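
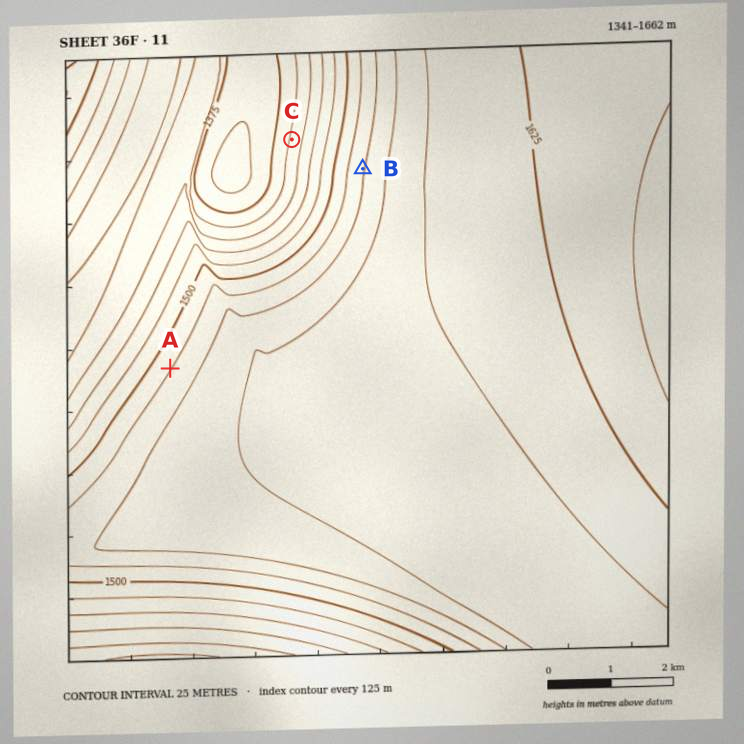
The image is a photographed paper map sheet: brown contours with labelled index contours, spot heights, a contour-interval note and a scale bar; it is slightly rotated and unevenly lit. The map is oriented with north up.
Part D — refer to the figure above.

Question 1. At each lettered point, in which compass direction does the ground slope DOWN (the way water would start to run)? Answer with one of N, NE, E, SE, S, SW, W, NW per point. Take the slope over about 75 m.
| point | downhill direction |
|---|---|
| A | NW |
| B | W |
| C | W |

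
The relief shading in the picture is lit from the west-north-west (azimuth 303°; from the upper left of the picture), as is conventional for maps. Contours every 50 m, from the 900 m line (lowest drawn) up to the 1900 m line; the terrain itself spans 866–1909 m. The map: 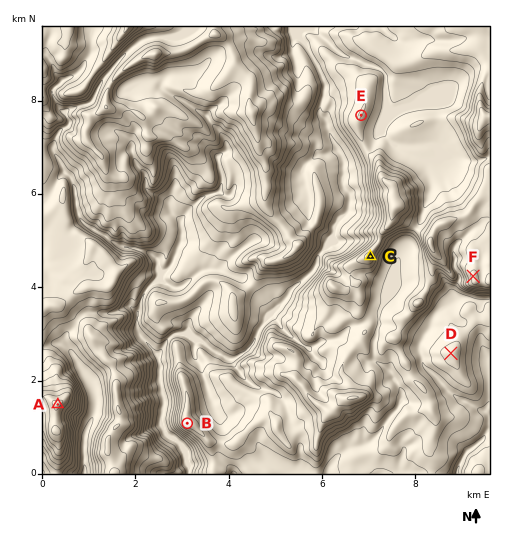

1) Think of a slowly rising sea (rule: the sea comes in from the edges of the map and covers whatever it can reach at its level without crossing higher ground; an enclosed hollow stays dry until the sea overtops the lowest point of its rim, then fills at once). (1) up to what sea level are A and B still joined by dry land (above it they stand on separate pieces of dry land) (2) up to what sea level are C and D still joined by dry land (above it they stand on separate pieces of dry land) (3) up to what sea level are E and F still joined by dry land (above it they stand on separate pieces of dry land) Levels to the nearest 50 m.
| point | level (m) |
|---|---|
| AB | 1200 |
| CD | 1250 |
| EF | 1400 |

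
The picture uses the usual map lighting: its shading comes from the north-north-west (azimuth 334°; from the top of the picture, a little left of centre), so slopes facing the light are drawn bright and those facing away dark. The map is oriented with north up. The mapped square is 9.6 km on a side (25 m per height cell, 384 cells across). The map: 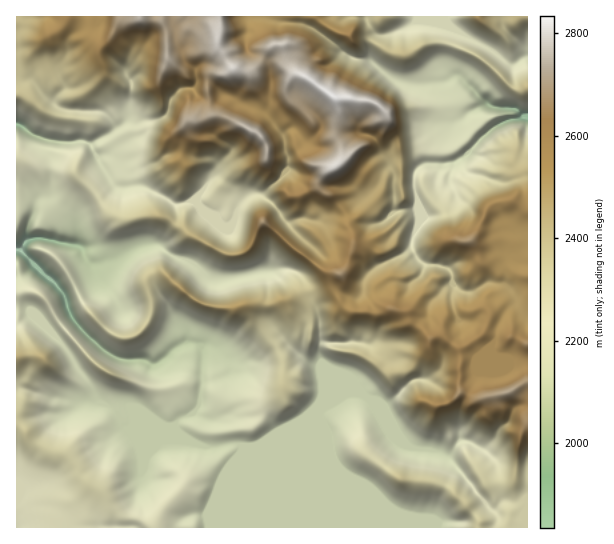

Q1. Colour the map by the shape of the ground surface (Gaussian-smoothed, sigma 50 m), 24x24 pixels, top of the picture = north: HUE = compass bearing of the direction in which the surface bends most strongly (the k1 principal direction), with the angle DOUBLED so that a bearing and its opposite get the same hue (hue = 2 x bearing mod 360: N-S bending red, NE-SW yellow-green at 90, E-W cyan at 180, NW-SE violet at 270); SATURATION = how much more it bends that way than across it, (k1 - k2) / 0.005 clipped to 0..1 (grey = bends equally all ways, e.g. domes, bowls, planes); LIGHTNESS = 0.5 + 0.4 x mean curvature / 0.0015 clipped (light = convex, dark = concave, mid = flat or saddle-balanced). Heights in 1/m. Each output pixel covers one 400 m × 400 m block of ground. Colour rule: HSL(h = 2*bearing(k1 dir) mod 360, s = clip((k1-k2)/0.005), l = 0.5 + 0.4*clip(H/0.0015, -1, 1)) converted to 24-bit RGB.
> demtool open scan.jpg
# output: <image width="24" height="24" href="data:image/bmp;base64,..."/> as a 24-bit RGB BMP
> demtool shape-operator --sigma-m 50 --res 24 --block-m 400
<image width="24" height="24" href="data:image/bmp;base64,Qk32BgAAAAAAADYAAAAoAAAAGAAAABgAAAABABgAAAAAAMAGAAATCwAAEwsAAAAAAAAAAAAAd4CDg4R9gnh2hGhogKZpVYS8wImhb4pVdZBIfH1/f39/f39/f39/f39/f39/f39/f39/f3l4eG1YZVBJeEQ7fuKAcDqJl4N/enuAenqEiXB+gJeOkrmOQEpciGeMw5esh56mWW14f39/f39/f39/f39/f39/f39/fG10di06nqxkUHWYve/hrCOPSqljiKBUfWxrdW9gcpV1fbCgs42ST0tqWW19j7GHrY2jWV2Jf39/f39/f39/f39/f39/eE5XeTZT0vXzusXooqzagiZfotpMTkaS2YNZWGGVkq+/l8C9YnlpinplgGCFY4Z0fYlffmdXml9TgH5ke394f39/f39/cmp8j2y1vObVZn5HWEMuTz0iIYdv0c5URCI79mQokNG3T3+CmWZ1rHaaaH6BfXJ7f318hGuFdnKvlG+0rWi9grpPUG1IfX99ZWN7caiLtqx/aEJjci5Fw7leIWI5hkg0F3xH656St6tyTFN8T29Pf31ci2Bjd2Vjh29aeJJsSHpkkY1uYX56tGSQ0qyUKWtGb4KBao1rj1pZWChj16vd09r4cSXXiN3UzaaYGJNUm3dNZk48U45jfDxllXY5atvfj67WqJS6TWGUhqWHcHWQeGCS0sKyjarOTlR2fX93ZDRNptAlCLomWx4e7JODPp/AiWnayZfneE+x2PHmOxqbbuD4r+v8cjQNTkAekH5jh1SRlI16aVlbVFpKv9WYp0NWVio4TzAhStfNjsrR0livLYJJsdteU1Buc3loYYA+n77bxVlxagDatScAjwcVmeKaRKNzRX9egGBYdl5VcEhLaaVxxsNI0nBVBAuSRP7MpYwzeVlAOC1l6aq3Wdm+umWqcE2cervMoYg/iBo1AJPn9ytqaejSzkW35Y2UQjlhYjcvbU83YbhYU6Zai15TlMeAhx+8tmd9TY2NTKaQb9e0XsKViERxkpJGPLKlpKZUmjZS0frZHgAzsvK0gThvTTJL88mBWxxTzfz+v8z65NjzmILk19btdFOgXTyje96cXFjSr8nmx4TUNod9alTGpnvMrnmKjFlxrfHLMwAWhv93WkJhUlJ7m4/N4Vjmz/ztUCA4MjEUNEYTXmMpj2o7dxpPy6lxtN6XJGx7x5V/Lp+r6K/WYRJxfa00lIs7pWiTqgAvlvL6mtrnh0iEXXpaNIFUuN+HPQ0IMhET4meY9pPzGVYlQyMZkvzXJdbh4oKDK2aJLp4UfRpQbjsLKDwUvtR0YnqXbIxuALksqqQAckEQiE1AqoBKPVInJB4P0Wub0vb5McHYcSR9/z+UzP/yggdNR6G3vNWdgXXN6KfVAxc549zv2Njz0rboWV99dHSEQn7rsp7IdmuIaE6Iu9Xex6/o1+L0kOLweTg8fVlXHz1W3/nSMQIgXcMuWUkzktFplVQpXqQIShyRIWsdXYk042GDk1Z8hoJjmmhffYJjgldndMybVZN6X3pOdTYXj2cQJWpLpYJ8MGA1MSgC0bDywWnfheGQPIlagIxTii3VEW//hMabWU1xQJVpy5TjyKnijZV1Vm6hps7RbrGTfUpvbEd8sGq929GzS5uQL1lzxl6739SHATIVgygv7JuZQqRRXrKYZTikBth1obRwV12np0izi2UyfqQ/obnLZmu+hsrLrjqYfpFxTVJ60Ul3u8tVskc5LnViQlkn6vnSFgtufeGzolc888/dM2XHVIw5QljWOWahZrcmF4qJsnuhebODVAMAWTwOXGkYfLYxQ5ZzV2p+PXCv9Nfsh7TNmjKhjtTp0/joSQ9VkV1BSsJee542kQxDu++iL0Btb2ZwbXmCuOUgBIQul5DtQLbHlODe2i5vkrgwjmlKXThSZI8bG7d5zJvWltPmnZguTRUZplCCc8WUi0lbuGVoZrHJ1/TlXS6jaWuccpSTQ71ivwAGMyYAcq69iEpuc2K3wYSfcq6LHxug9+nUBS4bza0EcC0Vinc8OquYynpsXVWUtenjosremdbWgzVHWCUpfW5aipV1jytkuELK1OP3h1djfIVne2aNpnd1pc9PEh832KCFmLXjGSmFnoPVsMbhsjzHYsOLjNqjNbJKkm1KPhYPQgwPe7tHSXFTYTw5kzZ2wP7hNWsdnk24uIp4Q4GBgbm+1neOMV1iPZldyVxLcGmrp9iZH0lryYDVs8TloNDOihlKr0MAAIfZvePv5M3voYTifbTpI/5DWBkPVqQ4RGFywnp9c4LBU36E1WmWuY/LPtzNiVSlXGuL1+CpIidOUIUvcGkhdRgOAPvdqP2QfBNtXrosKWUrdGRCcyFM5HyjbdLZxmPM"/>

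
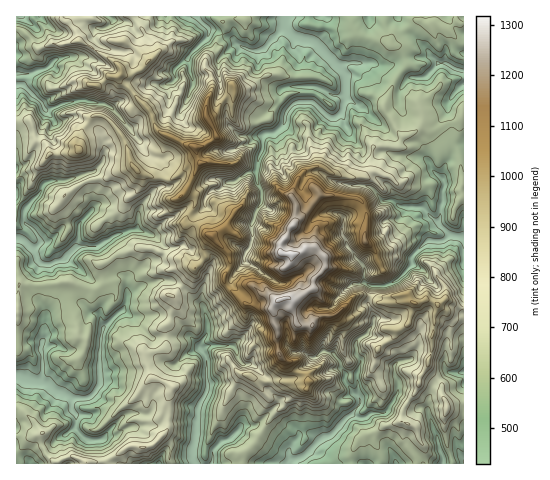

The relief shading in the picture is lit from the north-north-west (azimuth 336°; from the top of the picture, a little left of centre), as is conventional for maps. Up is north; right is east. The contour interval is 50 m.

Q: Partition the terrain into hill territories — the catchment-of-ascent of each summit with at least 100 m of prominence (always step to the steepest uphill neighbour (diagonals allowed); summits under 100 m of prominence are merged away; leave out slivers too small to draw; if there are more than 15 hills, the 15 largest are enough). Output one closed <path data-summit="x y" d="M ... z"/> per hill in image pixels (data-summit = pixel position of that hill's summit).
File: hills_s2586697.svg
<path data-summit="292 255" d="M463 16l-447 1 0 120 8-4 15-3 3-3 5-15 8 10 6 0 12-6 5 2 22 15 5 14-1 13-9 11-28 9-15 0-9 4-4 10-13 13-10-6 1 263 12 0 1-10 6-8 16-2 24-17 1-10-6-11 1-7 17-1 10-12 3-56 2-3 16-16 11 5 21 22 38-1 16 20 1 33-9 17-6 49-20 1-8-2-4 6 0 3 304-1 0-119-6-2-10 1-3 3-1 21 5 5-15 12-13-12-10-12-7 0-7 2-3 5 2 12-11 1-17 7-11 8 0-23 4-11-4-6-1-8 1-6 8-7 8-9 1-7-6-13 4-19 13 0 14-8 13-13 0-8 15-16 15 0 7-6 15 2z"/><path data-summit="143 447" d="M124 311l-8 4-14 15-3 56-10 12-17 1-1 7 6 11-1 10-24 17-16 2-6 8-1 7 2 3 128 0 5-9 8 2 20-1 6-49 9-17-1-33-16-20-38 1z"/><path data-summit="195 147" d="M214 30l-5 1-2 7-19 21 5 24-9 23-3 3-5 0-8-5-2 3-23 11-13 11 11 14 5 10 10 7 7 12-1 13-11 8-13 18 0 12-2 6 12 5 4 0 15-15 16-9 11 4 5-1 6-6 0-8 8-9 7 0 7-7 8-1 13-10 8-1 2-11 4-9 1-15-25-1-11-13 0-19-7-8-2-33 5-8 14-11-6-5z"/><path data-summit="413 302" d="M453 235l-4 0-7 6-15 0-15 16 0 8-13 13-14 8-13 0-4 19 6 13-1 7-17 18 1 12 4 6-4 11 0 23 11-8 17-7 11-1-2-12 3-5 7-2 7 0 6 8 17 16 15-12-5-5 1-21 3-3 10-1 6 1 0-105z"/><path data-summit="80 150" d="M47 112l-5 15-3 3-19 4-4 4 0 62 9 7 14-13 4-10 9-4 15 0 25-8 12-12 0-19-4-8-5-5-20-12-14 6-6 0z"/><path data-summit="213 236" d="M235 182l-8 1-7 7-7 0-7 6-1 11-12 11-2 18-9 9 6 3 22 21 4-3 8 0 14 6 9-10 0-7 7-13 0-19 10-27-12 0z"/>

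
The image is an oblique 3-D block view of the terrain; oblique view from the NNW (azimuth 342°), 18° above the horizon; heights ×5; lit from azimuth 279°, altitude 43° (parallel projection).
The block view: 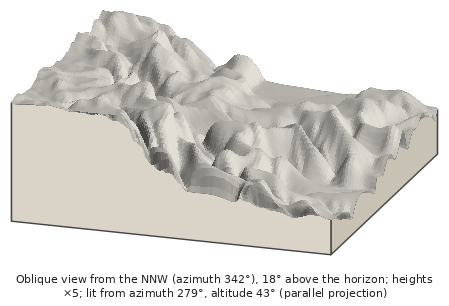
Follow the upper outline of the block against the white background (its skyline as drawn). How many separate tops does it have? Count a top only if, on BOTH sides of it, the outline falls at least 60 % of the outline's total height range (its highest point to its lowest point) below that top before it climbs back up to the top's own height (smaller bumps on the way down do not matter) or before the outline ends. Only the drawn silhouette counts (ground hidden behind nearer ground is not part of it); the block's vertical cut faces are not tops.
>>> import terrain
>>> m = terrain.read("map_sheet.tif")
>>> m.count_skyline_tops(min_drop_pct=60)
1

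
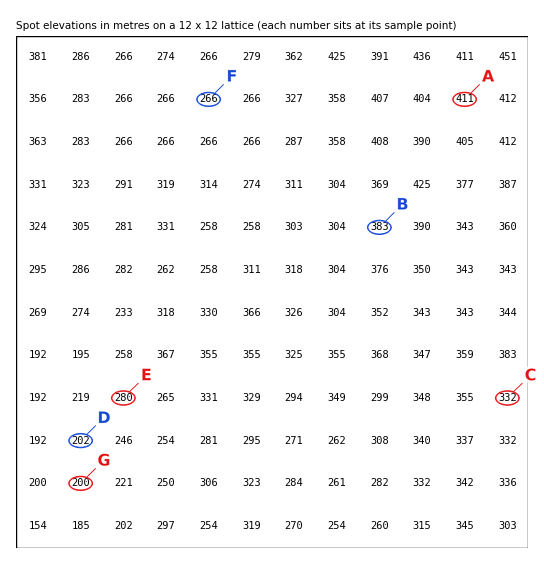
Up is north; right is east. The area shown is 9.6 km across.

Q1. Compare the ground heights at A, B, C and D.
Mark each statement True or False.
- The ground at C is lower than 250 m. False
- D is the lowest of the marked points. True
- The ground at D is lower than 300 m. True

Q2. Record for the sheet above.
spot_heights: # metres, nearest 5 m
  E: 280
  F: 265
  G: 200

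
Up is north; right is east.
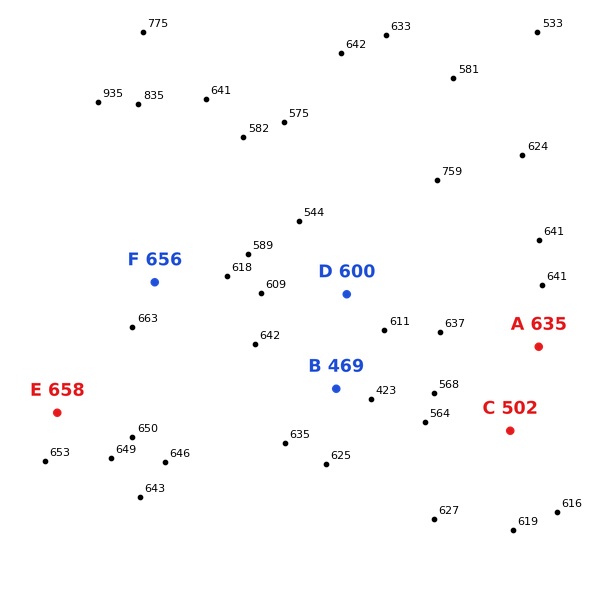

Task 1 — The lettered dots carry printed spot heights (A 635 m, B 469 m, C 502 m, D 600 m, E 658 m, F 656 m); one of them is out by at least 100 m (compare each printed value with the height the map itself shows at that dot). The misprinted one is C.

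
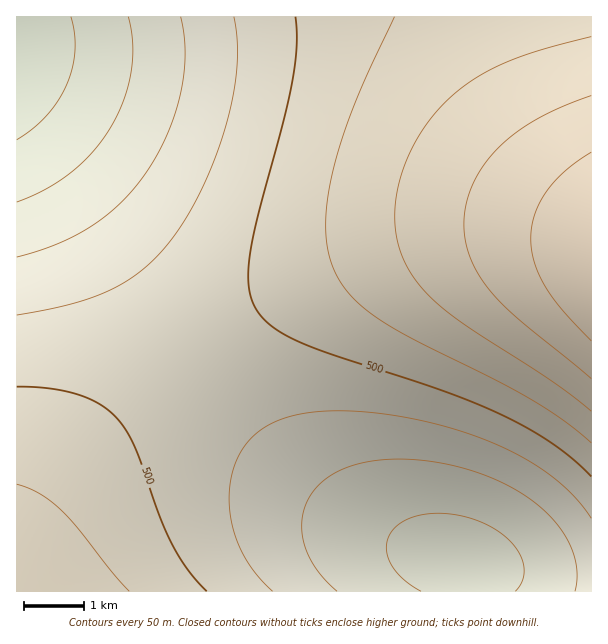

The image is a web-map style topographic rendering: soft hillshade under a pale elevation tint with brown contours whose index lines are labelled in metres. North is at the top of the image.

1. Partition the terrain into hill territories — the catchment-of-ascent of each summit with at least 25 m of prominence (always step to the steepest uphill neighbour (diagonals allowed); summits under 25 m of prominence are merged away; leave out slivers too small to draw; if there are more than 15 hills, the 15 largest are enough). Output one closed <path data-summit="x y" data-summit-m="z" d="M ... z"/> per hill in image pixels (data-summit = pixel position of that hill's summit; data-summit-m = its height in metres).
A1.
<path data-summit="591 255" data-summit-m="749" d="M591 16l-575 1 0 97 74 104 66 102 34 46 64 74 49 44 38 27 40 23 48 19 33 9 7 8 2 22 121-1z"/><path data-summit="17 591" data-summit-m="589" d="M17 115l-1 476 454 1-1-22-7-8-49-15-57-27-45-30-57-50-36-39-43-54-108-162z"/>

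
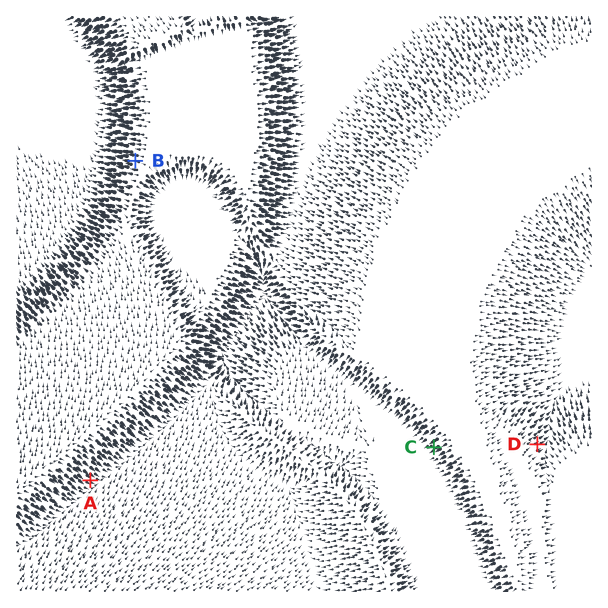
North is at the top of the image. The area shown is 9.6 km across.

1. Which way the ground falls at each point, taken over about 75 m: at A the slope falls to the SE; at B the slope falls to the W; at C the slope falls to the SW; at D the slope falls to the NE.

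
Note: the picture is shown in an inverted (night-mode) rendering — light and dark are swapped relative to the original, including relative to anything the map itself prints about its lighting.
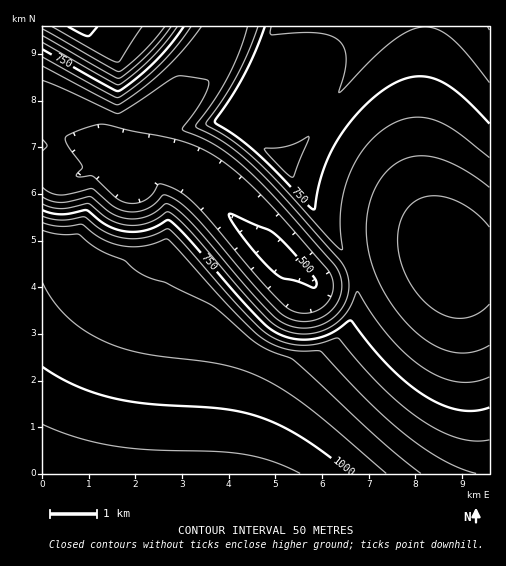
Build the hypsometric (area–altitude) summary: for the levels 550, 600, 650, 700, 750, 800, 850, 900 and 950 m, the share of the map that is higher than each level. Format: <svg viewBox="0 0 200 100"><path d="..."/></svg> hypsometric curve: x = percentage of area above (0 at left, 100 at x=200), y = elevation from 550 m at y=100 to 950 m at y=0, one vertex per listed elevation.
<svg viewBox="0 0 200 100"><path d="M183 100l-22-12-20-13-17-13-17-12-28-12-13-13-9-13-21-12"/></svg>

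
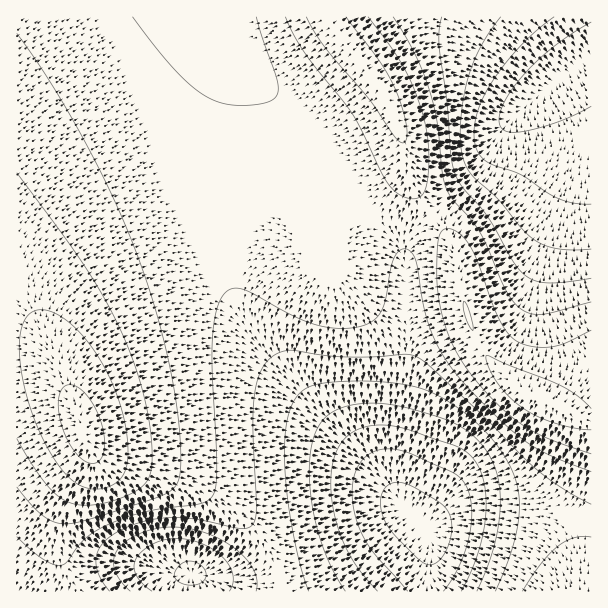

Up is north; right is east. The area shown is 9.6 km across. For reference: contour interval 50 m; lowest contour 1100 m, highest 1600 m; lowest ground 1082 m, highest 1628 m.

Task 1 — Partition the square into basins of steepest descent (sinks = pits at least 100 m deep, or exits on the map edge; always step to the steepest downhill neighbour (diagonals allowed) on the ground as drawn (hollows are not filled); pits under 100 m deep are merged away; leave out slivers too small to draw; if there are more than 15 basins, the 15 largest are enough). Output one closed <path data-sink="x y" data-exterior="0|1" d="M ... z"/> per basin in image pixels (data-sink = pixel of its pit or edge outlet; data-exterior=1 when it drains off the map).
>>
<path data-sink="426 528" data-exterior="0" d="M326 16l-310 1 1 575 59-1-16-36-2-28 6-21 24-42 1-20 9 12 10 6 75 19 27 12 21 13 22 21 17 24 8 24 3 17 311-1 0-171-41-16-29-14-19-16-22-26-11-22-6-20-12-60-7-15-18-22-13-23-10-42-13-36-18-30-31-37z"/><path data-sink="582 62" data-exterior="0" d="M591 16l-265 1 16 24 31 37 18 30 13 36 10 42 13 23 18 22 7 15 12 60 6 20 11 22 12 17 25 21 33 18 36 16 5-1z"/><path data-sink="192 573" data-exterior="0" d="M90 446l-2 18-24 42-6 21 2 28 17 37 203-1-2-16-8-24-17-24-22-21-21-13-27-12-75-19-10-6z"/>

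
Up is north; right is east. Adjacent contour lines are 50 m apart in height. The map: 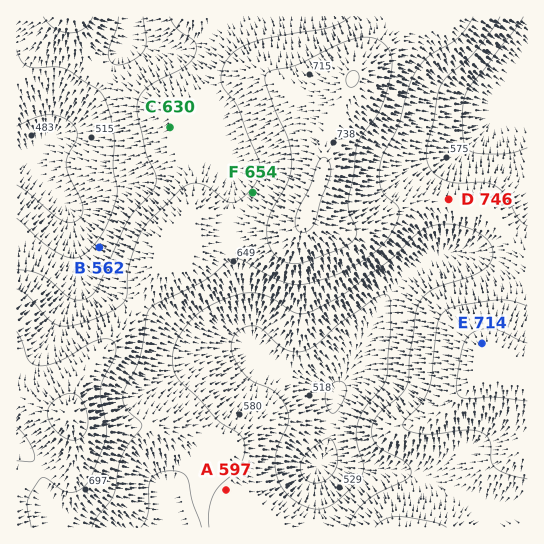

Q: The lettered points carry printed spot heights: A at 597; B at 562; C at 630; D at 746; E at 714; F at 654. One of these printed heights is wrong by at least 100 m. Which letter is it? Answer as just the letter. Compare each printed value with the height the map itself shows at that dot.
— D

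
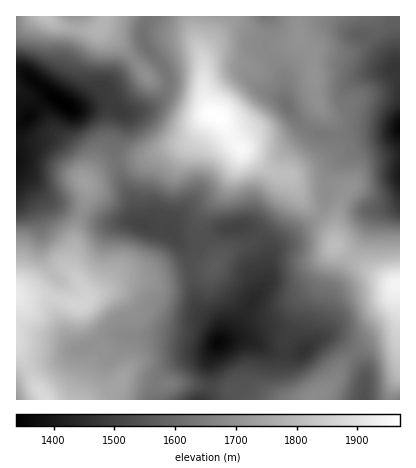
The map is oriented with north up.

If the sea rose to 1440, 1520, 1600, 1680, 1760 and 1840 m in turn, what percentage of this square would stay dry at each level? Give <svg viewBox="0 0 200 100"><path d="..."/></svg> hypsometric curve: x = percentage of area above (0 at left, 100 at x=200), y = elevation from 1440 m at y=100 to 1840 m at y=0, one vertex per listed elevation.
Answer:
<svg viewBox="0 0 200 100"><path d="M189 100l-26-20-36-20-45-20-43-20-23-20"/></svg>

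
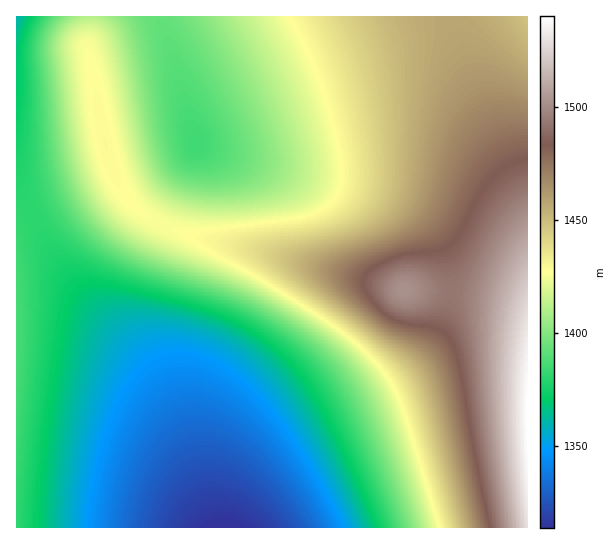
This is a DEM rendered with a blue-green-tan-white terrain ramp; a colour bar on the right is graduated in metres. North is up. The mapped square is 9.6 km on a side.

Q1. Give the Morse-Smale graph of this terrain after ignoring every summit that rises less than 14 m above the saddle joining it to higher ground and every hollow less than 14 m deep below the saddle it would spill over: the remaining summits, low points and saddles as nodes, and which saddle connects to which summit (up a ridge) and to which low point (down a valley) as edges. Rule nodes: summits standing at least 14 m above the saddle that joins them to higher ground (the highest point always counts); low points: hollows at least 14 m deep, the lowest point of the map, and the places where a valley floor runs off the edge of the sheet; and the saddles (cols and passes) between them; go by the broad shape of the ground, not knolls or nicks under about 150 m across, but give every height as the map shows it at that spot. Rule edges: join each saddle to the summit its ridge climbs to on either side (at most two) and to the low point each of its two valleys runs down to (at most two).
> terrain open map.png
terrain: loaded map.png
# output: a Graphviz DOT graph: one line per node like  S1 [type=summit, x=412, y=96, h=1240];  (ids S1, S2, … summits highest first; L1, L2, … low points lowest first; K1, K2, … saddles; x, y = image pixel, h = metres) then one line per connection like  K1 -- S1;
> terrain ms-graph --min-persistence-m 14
graph terrain {
  S1 [type=summit, x=527, y=421, h=1540];
  L1 [type=low, x=225, y=526, h=1314];
  L2 [type=low, x=17, y=18, h=1359];
  L3 [type=low, x=195, y=143, h=1385];
  K1 [type=saddle, x=161, y=223, h=1426];
  K2 [type=saddle, x=31, y=215, h=1381];
  K1 -- S1;
  K1 -- L1;
  K1 -- L3;
  K2 -- S1;
  K2 -- L1;
  K2 -- L2;
}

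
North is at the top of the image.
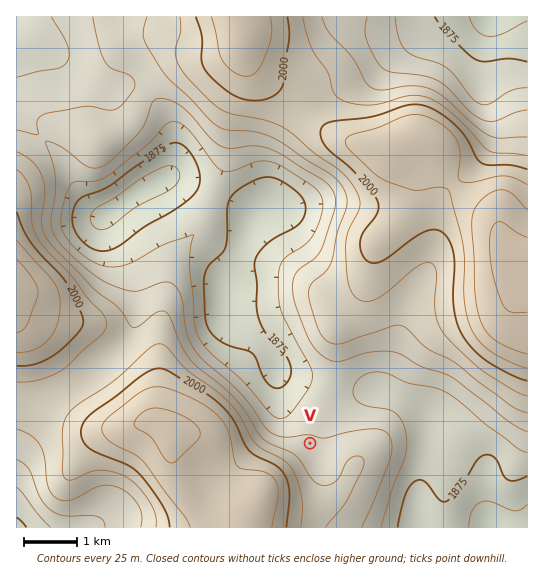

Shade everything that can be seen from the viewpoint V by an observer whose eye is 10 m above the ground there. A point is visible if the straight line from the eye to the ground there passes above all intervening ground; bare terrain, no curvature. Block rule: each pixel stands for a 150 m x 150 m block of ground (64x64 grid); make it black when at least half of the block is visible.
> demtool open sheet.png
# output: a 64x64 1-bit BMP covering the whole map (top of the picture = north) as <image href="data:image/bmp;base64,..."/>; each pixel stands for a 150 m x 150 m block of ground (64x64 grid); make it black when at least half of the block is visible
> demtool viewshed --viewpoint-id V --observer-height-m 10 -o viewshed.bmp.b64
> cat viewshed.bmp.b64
<image width="64" height="64" href="data:image/bmp;base64,Qk0+AgAAAAAAAD4AAAAoAAAAQAAAAEAAAAABAAEAAAAAAAACAAATCwAAEwsAAAIAAAAAAAAA////AAAAAAAAAAAAAAAAAAAAAAAAAAAAAAAAAAAAAAAAAAAAAAAAAAAAAAA/AAAAAAAAAH+AAAAAAAAA/4AAAAAAAAH/wAAAAAAAB//AAAAAAAAf/+AAAAAAAD//4AAAAAAAP//wAAAAAAB/3/gAAAAAAH//8AAHAAAAf//AAD8AAAD//8AA/wAAAP/f////AAAA/9////8AAAD//////wAAA///////AAAP//////8AAB///////wAAH///////AAAf//////4AAB///////AAAH//////4AAAf//4///AAAB///D//8AAAH//8P//wPAAP/nA///D8AA/+AD//8PwAD/4AP//w+AAP/gA///DwAA/8AD//8OAAD/gAP//gwAAH8AA3/+DAAAfwAAD/4MAAA/AAAP/gwAAA8AAAf8DAAADwAAB/gOAAAPAAAH8A4AAA+AAAHADwAAD8AAAAAPAAAPwAGAAAcPgA/gA+AAAx/AH/AH4MAB//A///+BwAH/+H///gGAAcH+///wAAABgP///8AAAAAAP///gAAAAAAf//8AAAAAAB///gAAAAAAD//+AAAAAAAP//wAAAAAAA///AAAAAAAH//4AAAAAAB///gAAAAAAP4H+AAAAAAB/AP4AAAAAAB4AfwAAAAAAAAAPAAAAAAAAAAAAAAAAAAAAAAAAAAA=="/>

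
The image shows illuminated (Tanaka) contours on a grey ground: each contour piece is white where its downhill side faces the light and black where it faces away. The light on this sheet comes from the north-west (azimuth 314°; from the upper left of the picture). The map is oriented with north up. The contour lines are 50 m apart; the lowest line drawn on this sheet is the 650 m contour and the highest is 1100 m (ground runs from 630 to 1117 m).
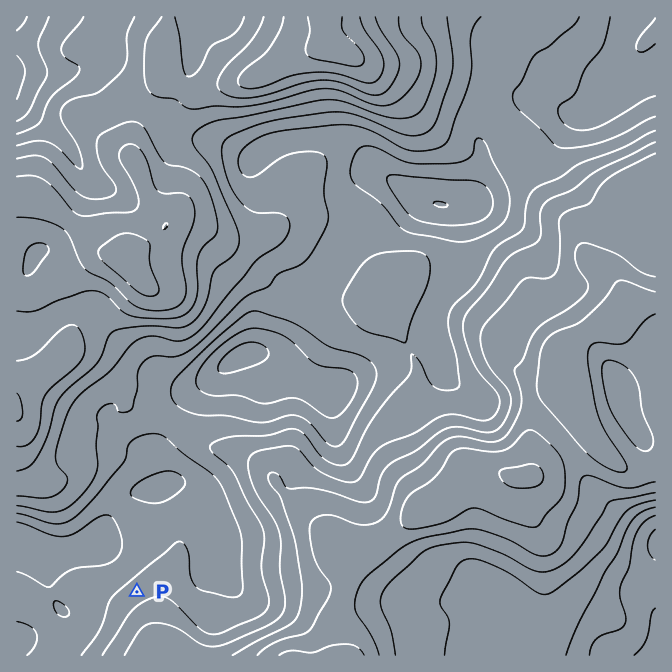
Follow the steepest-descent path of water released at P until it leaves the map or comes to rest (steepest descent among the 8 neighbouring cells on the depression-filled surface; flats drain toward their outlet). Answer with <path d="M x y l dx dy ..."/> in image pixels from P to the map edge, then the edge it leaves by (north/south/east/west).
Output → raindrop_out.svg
<path d="M137 592l-40-40-19 0-1-2-10 0-2 2-23 0-14-7-3 0-1-1-4 0-3-2"/>
exit: west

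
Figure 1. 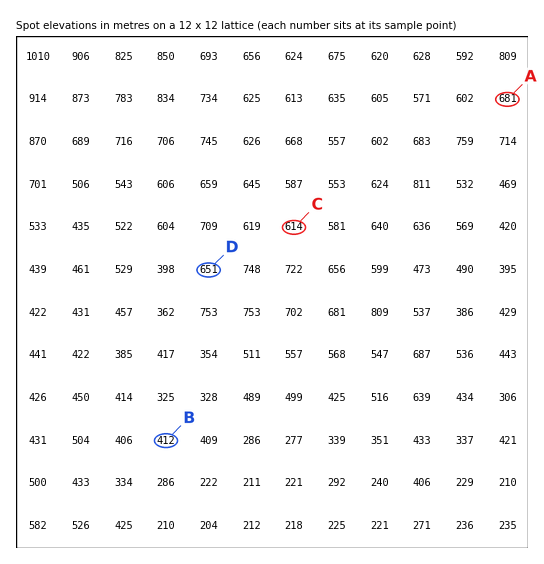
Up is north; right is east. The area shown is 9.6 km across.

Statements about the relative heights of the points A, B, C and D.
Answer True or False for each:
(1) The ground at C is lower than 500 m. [False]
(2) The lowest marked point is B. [True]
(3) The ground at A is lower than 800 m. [True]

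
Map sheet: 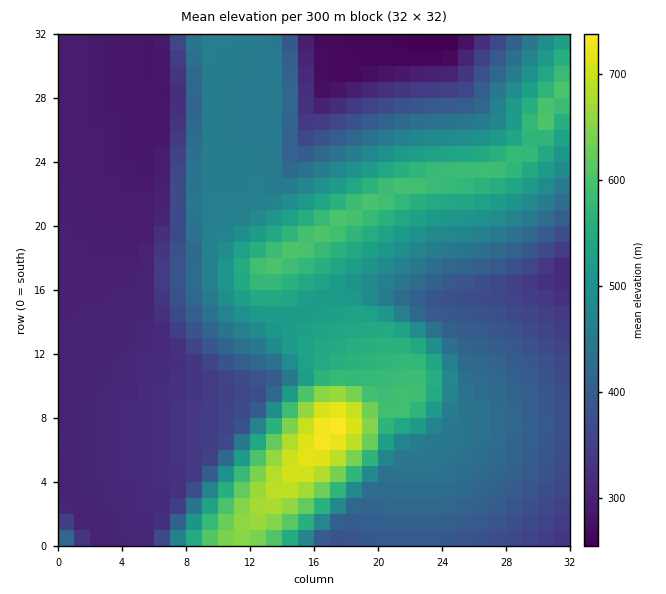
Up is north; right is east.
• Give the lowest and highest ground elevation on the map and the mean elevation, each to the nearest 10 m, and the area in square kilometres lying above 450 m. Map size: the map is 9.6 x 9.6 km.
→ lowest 250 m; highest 740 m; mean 430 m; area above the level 36.7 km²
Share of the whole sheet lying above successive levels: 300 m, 86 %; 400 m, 54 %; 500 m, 26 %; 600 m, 6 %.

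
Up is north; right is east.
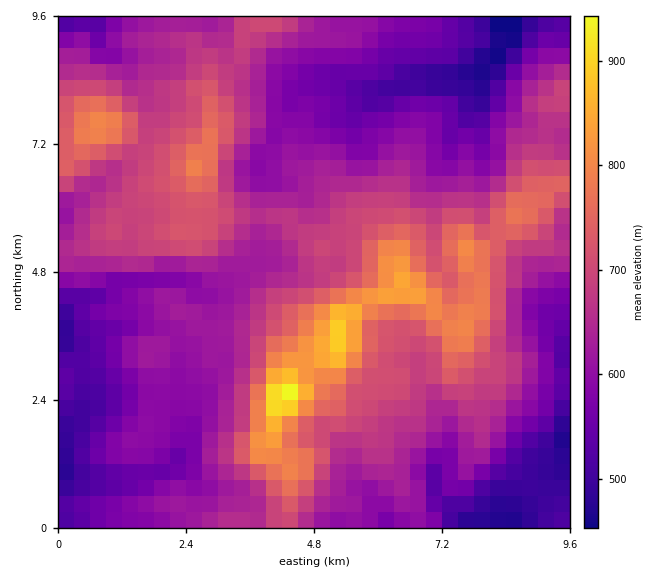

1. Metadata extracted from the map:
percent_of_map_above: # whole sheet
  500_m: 95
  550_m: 85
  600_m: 67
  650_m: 45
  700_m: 25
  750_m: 12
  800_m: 4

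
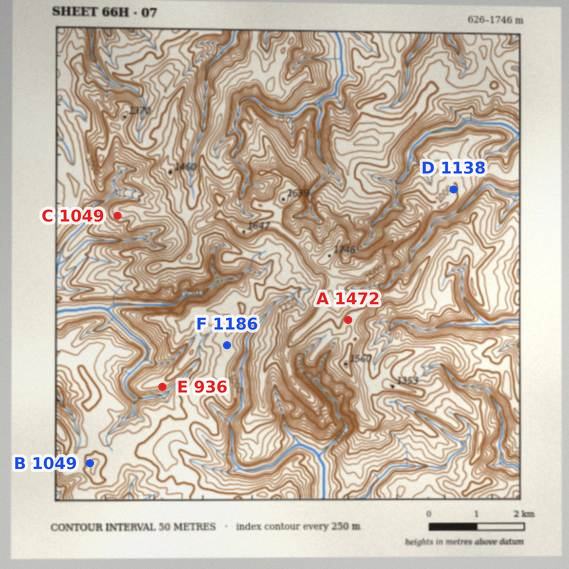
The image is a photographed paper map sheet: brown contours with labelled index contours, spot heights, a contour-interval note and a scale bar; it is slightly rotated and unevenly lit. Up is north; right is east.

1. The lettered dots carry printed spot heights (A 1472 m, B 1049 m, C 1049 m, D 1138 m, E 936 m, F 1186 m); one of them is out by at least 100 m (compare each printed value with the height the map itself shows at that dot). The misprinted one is D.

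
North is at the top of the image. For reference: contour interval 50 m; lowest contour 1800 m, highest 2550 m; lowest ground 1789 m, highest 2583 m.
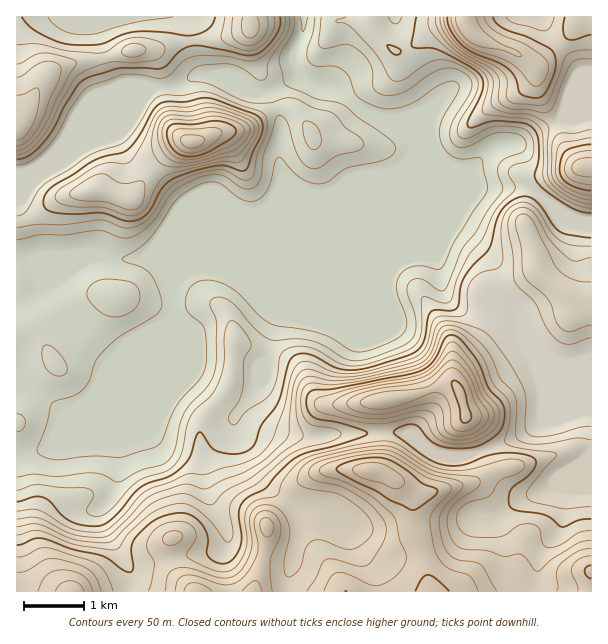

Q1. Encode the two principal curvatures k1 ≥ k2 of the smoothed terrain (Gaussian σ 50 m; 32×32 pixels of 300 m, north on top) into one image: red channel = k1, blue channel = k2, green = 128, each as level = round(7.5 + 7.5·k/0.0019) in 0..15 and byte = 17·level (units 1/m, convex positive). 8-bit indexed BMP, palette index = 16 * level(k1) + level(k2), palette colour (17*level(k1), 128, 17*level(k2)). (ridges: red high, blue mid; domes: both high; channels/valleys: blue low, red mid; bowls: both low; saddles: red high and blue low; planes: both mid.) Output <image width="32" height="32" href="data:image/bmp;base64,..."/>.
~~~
<image width="32" height="32" href="data:image/bmp;base64,Qk02CAAAAAAAADYEAAAoAAAAIAAAACAAAAABAAgAAAAAAAAEAAATCwAAEwsAAAABAAAAAAAAAIAAABGAAAAigAAAM4AAAESAAABVgAAAZoAAAHeAAACIgAAAmYAAAKqAAAC7gAAAzIAAAN2AAADugAAA/4AAAACAEQARgBEAIoARADOAEQBEgBEAVYARAGaAEQB3gBEAiIARAJmAEQCqgBEAu4ARAMyAEQDdgBEA7oARAP+AEQAAgCIAEYAiACKAIgAzgCIARIAiAFWAIgBmgCIAd4AiAIiAIgCZgCIAqoAiALuAIgDMgCIA3YAiAO6AIgD/gCIAAIAzABGAMwAigDMAM4AzAESAMwBVgDMAZoAzAHeAMwCIgDMAmYAzAKqAMwC7gDMAzIAzAN2AMwDugDMA/4AzAACARAARgEQAIoBEADOARABEgEQAVYBEAGaARAB3gEQAiIBEAJmARACqgEQAu4BEAMyARADdgEQA7oBEAP+ARAAAgFUAEYBVACKAVQAzgFUARIBVAFWAVQBmgFUAd4BVAIiAVQCZgFUAqoBVALuAVQDMgFUA3YBVAO6AVQD/gFUAAIBmABGAZgAigGYAM4BmAESAZgBVgGYAZoBmAHeAZgCIgGYAmYBmAKqAZgC7gGYAzIBmAN2AZgDugGYA/4BmAACAdwARgHcAIoB3ADOAdwBEgHcAVYB3AGaAdwB3gHcAiIB3AJmAdwCqgHcAu4B3AMyAdwDdgHcA7oB3AP+AdwAAgIgAEYCIACKAiAAzgIgARICIAFWAiABmgIgAd4CIAIiAiACZgIgAqoCIALuAiADMgIgA3YCIAO6AiAD/gIgAAICZABGAmQAigJkAM4CZAESAmQBVgJkAZoCZAHeAmQCIgJkAmYCZAKqAmQC7gJkAzICZAN2AmQDugJkA/4CZAACAqgARgKoAIoCqADOAqgBEgKoAVYCqAGaAqgB3gKoAiICqAJmAqgCqgKoAu4CqAMyAqgDdgKoA7oCqAP+AqgAAgLsAEYC7ACKAuwAzgLsARIC7AFWAuwBmgLsAd4C7AIiAuwCZgLsAqoC7ALuAuwDMgLsA3YC7AO6AuwD/gLsAAIDMABGAzAAigMwAM4DMAESAzABVgMwAZoDMAHeAzACIgMwAmYDMAKqAzAC7gMwAzIDMAN2AzADugMwA/4DMAACA3QARgN0AIoDdADOA3QBEgN0AVYDdAGaA3QB3gN0AiIDdAJmA3QCqgN0Au4DdAMyA3QDdgN0A7oDdAP+A3QAAgO4AEYDuACKA7gAzgO4ARIDuAFWA7gBmgO4Ad4DuAIiA7gCZgO4AqoDuALuA7gDMgO4A3YDuAO6A7gD/gO4AAID/ABGA/wAigP8AM4D/AESA/wBVgP8AZoD/AHeA/wCIgP8AmYD/AKqA/wC7gP8AzID/AN2A/wDugP8A/4D/AIaXuMqmhnV2lunYxMbYdIWGqLmWh4eYmJiYhoZ2hYW2lpi3qLeVhIako3NThPaFdYa3hoWGdqemhqeWh5ekx9qWyKeWprK3t8ellXNj9aWDp5Z1hpaHt5Z0h5eXl4OFp6a4dWRjhai4ytmngXP66ZOGhnZldae3lmR1dYepp4SXhaSDdHNzh6eXp5STxfnFg4Z2dXSWpraUU2SFpJaXhoeGqKeoqIKWqKinhKemlbOmhHN0lbe3x/nmtpeEcnR1hYaGdoeXhYSFdbZ1h4aWp9f39/f59/nWpdX21se3c3aHhXV2hYV2hnVUtZaFdWWGpsbH19jZp3BwcICk2Pf2xoaXhneHh3eHdnS3p3ZldoSSkHCAgKCAgMPXtKCQYoS3x6mGd3eHh3d3g7jIdoWWlrXGlJSTk3Jxpfr76JV0dXSEloaGhod3h4eFlMemhYV0pvr2+Pn5+NWC5ta2tYSHd4eGhpeXhneHh4d0dOeXdXPH6KS2t8jn9vb5p1SFhYeHh3aYqZd2d3eHd3dzxqZ2g9bHdGJjhXZz1vmmhIaFh4eHhpeHh4d2d3d3d3O3t6a1t6eEY3JxY1LG+JWFdoeFlXWXh4eHl4aFhod3dLfIhnWEg4SHd3ZTY/fnkoWGhpW5loeXh4aHmJiWhoaW16d0doeHh4eHh3O01JCkh3Z1h6inhnaGl6i5qZaGhqe3hHd3h4eHh4eGpedylMiHhXWmt6eHh3aFl5eXhoeGhoWHh4eHh4eHh4elt3KWyaekuceWhoZ3h4eFhIR2h4eHh4eHh4d3h4eHh4aFdIWnhXXIt5WnhnWFdHWVpYOHh4eHh4eHh3d3h4eHd3eHhIaVl+e2hIXHp4eGZYXFo4N3h3eHh4eHh4d3h4eHh4d1daba+4NygoTW18em1/zIcXV3h4WFh4eHh4eHh4eHd4eEk8fmgIC0hqPX+Pm2p+aEcXFitbWFhoWFd3d3d3eHd3Z0kqGwybmRhHGEyKeVtdKkc3L2pXOVuIZ1hYaHd4eGdaXZs6T7+teQhoSChKWzxfv5xdZzcZa5p6i3p4eHhLWTgnNRpua466aBh4d1crX6+ff5++aAl7mXp5eGh4eT+NdjYVHTpIS4yIN0d3d0o/h1p8i346HHt6iGc4WFh4SV9+WnlOOEhqfXlnJ1h4eRoWO0gXCCpbh1hJOWp5aFdXN01+nY14J3ldjIhHRycoOjcoJzdKemcoOFhoenuIZ1UlCRk8fZgXaFuej29vXY16h1dHKTwoOBuIZ2Zaeop5OClsXm+Mijc5aldHSExfrn19bW5urrlYDGuHWX16alocj69+emk8WnlnV1dnWDgoOFhnWFytrJsJLZtcmFdKbT++ZzY4RzuLg="/>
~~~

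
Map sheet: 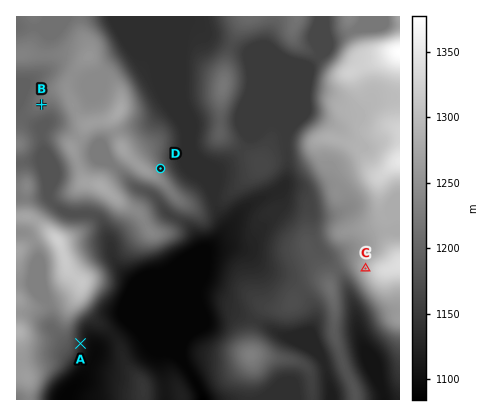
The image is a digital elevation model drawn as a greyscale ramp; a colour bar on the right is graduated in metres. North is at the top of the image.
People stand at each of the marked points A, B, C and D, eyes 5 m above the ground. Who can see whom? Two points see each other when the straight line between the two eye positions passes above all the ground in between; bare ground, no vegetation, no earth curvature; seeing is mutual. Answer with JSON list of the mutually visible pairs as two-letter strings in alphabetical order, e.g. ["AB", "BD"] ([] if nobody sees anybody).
["AC", "CD"]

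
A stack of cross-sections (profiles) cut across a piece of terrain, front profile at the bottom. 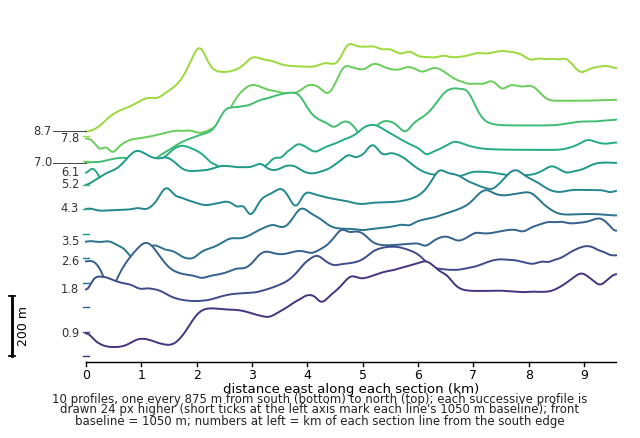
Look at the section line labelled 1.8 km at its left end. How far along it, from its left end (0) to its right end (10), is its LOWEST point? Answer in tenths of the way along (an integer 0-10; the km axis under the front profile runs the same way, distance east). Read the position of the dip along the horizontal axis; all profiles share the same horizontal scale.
2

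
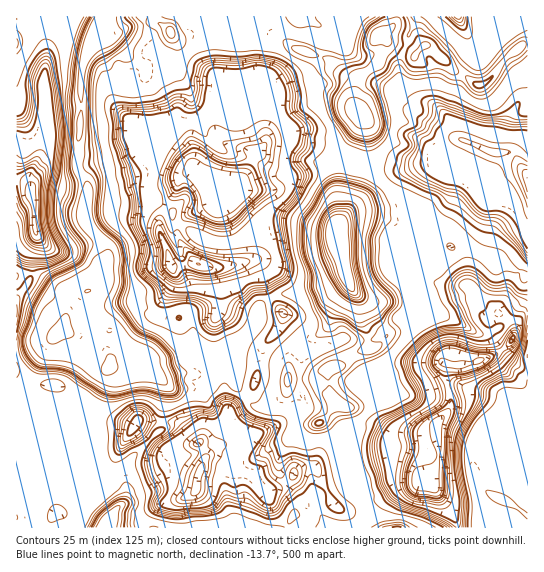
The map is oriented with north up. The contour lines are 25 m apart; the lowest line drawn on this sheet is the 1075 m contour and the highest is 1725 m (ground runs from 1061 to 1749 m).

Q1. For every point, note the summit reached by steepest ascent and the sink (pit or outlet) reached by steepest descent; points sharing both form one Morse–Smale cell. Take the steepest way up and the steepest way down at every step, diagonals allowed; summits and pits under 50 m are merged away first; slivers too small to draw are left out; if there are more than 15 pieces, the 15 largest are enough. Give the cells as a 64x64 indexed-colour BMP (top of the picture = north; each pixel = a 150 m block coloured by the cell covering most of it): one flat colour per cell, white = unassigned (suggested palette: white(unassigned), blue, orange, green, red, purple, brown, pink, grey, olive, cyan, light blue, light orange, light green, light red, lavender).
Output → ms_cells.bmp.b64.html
<image width="64" height="64" href="data:image/bmp;base64,Qk12CAAAAAAAAHYAAAAoAAAAQAAAAEAAAAABAAQAAAAAAAAIAAATCwAAEwsAABAAAAAAAAAA////ALR3HwAOf/8ALKAsACgn1gC9Z5QAS1aMAMJ34wB/f38AIr28AM++FwDox64AeLv/AIrfmACWmP8A1bDFAN3d3d3d0AAAAAAAERERERERAAAAAAAAAAAAAAAAAAAA3d3d3d3dAAAAAAAREREREREREAAAAAAAAAAAAAAAAADd3d3d3d3QAAAAABEREREREREAABEAAAAAAAAAAAAAAN3d3d3d3dAAAAAAEREREREREREBER4AAAAAAAAAAAAA3d3d3d3dAAAAAAARERERERERERERHu7gAAAAAAAAAADd3d3d3dAAAAAAAAERERERERERERHu7u7uAAAAAAAAAN3d3d3dAAAAAAAAAREREREREREREe7u7u7uAAAAAAAA3d3d3dAAAAAAAAABEREREREREREe7u7u7u4AAAAAAADd3d0AAAAAAAAAAAARERERERERER7u7u7u7uAAAAAAAN3d0AAAAAAAAAAAABERERERERERHu7u7u7u4AAAAAAA3d3QAAAAAAAAAAAAABEREREREREe7u7u7u7gAAAAAADd3d0AAAAAAAAAAAAAAREREREREe7u7u7u7uAAAAAAAN3d3d0AAAAAAAAAAAABEREREREe7u7u7u7u4AAAAAAA3d3d3dAAAAAAAAAAABERERERER7u7u7u7u7gAAAAAADd3d3dqgAAAAAAAAAAARERERERHu7u7u7u7u4AAAAAAN3d3dqqAAAAAAAAAAARHMwRERERAO7u7u7u7gAAAAAA3d3dqqoAAAAAAAAAABEczMEcwRAADu7u7u7uAAAAAADd3dqqqqAAAAAAAAAAEczMzMzMwAAAAAAAAA4AAAAAAKqqqqqqoAAAAAAAAAARzMzMzMzAAAAAAAAAAAAAAAAAqqqqqqqgAAAKqqqgABzMzMzMzMAAAAAAAAAAAAAAAACqqqqqqqqqqqqqqqqqzMzMwMzMzMAAAAAAAAAAAAAAAKqqqqqqqqqqqqqqqqrMzAAAzMzMzAAAAAAAAAAAAAAAqqqqqqqqqqqqqqqqrMAAAAAMzMzMzMAAAAAAAAAAAAAAAKqqqqqqqqqqqqqszAAAAADMzMzMzAAAAAAAAAAzAAAACv//+qqqqqqqqqzMwAAAAADMzMzMwAAAAAADMzMAAAAA////+qqqqqqqrMzMAAAAAAzMzMzMzAAAADMzMzAAAAD/////qqqqyqqszMwAAAAADMzMzMzMMAAzMzMzMAAAAA////////+IiMyIiAAAAAAAzMzMzMMzMzMzMzMzAAAAAP///////4iIiIiIgAAAAAAMzDMzMzMzMzMzMzMAAAAAf///////iIiIiIiIiIgAAAwzMzMzMzMzMzMzMwAAd3d3//////+IiIiIiIiIiIiAADMzMzMzMzMzMzMzAAd3d3d//////4iIiIiIiIiIiIiDMzMzMzMzMzMzMzMAd3d3d3/////4iIiIiIiIiIiIiIMzMzMzMzMzMzMzZgB3d3d3f/////iIiIiIiIiIiIiIgzMzMzMzMzMzM2ZmAHd3d3d/////+IiIiIiIiIiIiIiDMzMzMzMzMzZmZmYAB3d3d3/////4iIiIiIiIiIiIiDMzMzMzMzMzZmZmZgAHd3d3/////4iIiZmZmIiIiIiIMzMzMzMzMzZmZmZmAHd3d3//////iImZmZmZmYiIiZkzMzMzMzMzZmZmZmYAd3d3f/////+ImZmZmZmZmZmZmWMzMzMzNmZmZmZmZgB3d3d//////4mZmZmZmZmZmZmZZjMzMzZmZmZmZmZmAHd3d3//8i//KZmZmZmZmZmZmZlmZmZmZmZmZmZmZmYAd3d3ciIiIiIimZmZmZmZmZmZmWZmZmZmZmZmZmZmZgB3d3dyIiIiIiKZmZmZmZmZmZmZlmZmZmZmZmZmZmZmAHd3d3IiIiIiIpmZmZuZmZmZmZmWZmZmZmZmZmZmZmYAd3d3IiIiIiIiIpm7u7mZmZmZmZZmZmZmZmZmZmZmZgB3d3ciIiIiIiIiu7u7uZmZmZmZlkREREREZmZmZmZmAAd3dyIiIiIiIiK7u7u7mZmZmZVURERERERGZmZmZmYAB3d3IiIiIgIiK7u7u7u5mZmZVVVERERERERmZkRGZgAAd3ciIiIiACK7u7u7u7VVVVVVVUREREREREZEREZmAAB3dyIiIiIAC7u7u7u7tVVVVVVVVERERERERERERmYAAHd3IiIiIiIru7u7u7u1VVVVVVVUREREREREREREZgAAd3ciIiIiIiK7u7u7u1VVVVVVVVRERERERERERERmAAB3dyIiIiIiIru7u7u7VVVVVVVVVERERERERERERGYAAHd3IiIiIiIiu7u7u7u1VVVVVVVERERERERERERERAAAd3ciIiIiIiK7u7u7u1VVVVVVVUREREREREREREREAAB3dyIiIiIiIru7u7AAVVVVVVVVVEREREREREBEREQAAHd3IiIiIiIiu7uwAABVVVVVVVVUREREREREAABERAAAd3ciIiIiIiu7u7AAAFVVVVVVVVVERERERAAAAEREAAB3d3IiIiIiu7u7sAAABVVVVVVVVVVEREREAAAABEQAAHd3ciIiIiu7u7sAAAAFVVVVVVVVVURERAAAAAAARAAAB3dyIiIiK7u7uwAAAAVVVVVVVVVVRFVQAAAAAAAAAAAAd3ciIiIru7u7AAAAVVVVVVVVVVVVVQAAAAAAAAAAAAB3dyIiIru7u7sAAABVVVVVVVVVVVUAAAAAAAAAAAAAAAd3ciIiu7u7uwAAAFVVVVVVVVVVUAAAAAAAAAAA"/>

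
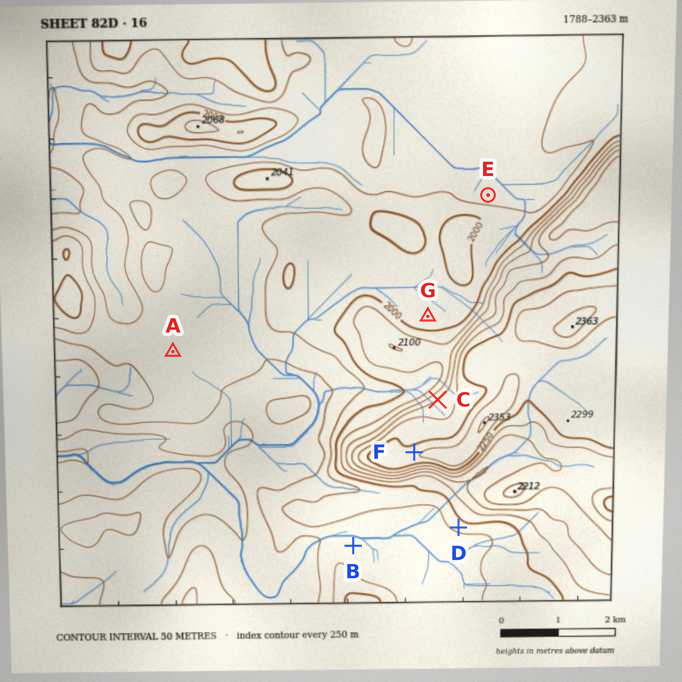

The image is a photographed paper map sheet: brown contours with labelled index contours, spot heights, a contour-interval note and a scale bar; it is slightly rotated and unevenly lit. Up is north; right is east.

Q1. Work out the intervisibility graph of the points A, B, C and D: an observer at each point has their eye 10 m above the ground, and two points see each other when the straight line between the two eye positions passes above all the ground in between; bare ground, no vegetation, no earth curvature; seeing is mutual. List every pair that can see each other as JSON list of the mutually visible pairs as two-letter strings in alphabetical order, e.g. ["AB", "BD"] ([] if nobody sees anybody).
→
["AC", "BD"]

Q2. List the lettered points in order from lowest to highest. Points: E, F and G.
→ E G F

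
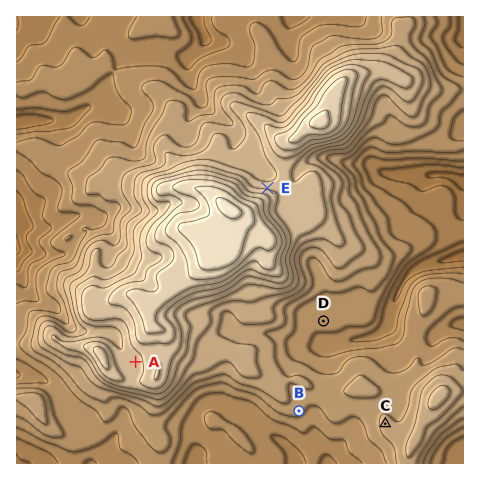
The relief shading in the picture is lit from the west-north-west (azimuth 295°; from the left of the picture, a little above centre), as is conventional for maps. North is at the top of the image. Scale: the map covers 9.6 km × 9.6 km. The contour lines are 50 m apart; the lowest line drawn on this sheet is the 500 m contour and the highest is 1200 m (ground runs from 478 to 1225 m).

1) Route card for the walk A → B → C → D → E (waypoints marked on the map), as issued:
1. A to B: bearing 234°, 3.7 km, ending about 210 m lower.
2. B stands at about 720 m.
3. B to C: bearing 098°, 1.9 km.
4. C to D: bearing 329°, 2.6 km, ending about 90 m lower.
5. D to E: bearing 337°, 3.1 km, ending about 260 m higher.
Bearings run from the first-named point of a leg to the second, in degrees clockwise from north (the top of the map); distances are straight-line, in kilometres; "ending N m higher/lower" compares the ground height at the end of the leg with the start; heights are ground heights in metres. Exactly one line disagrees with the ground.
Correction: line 1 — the bearing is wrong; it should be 107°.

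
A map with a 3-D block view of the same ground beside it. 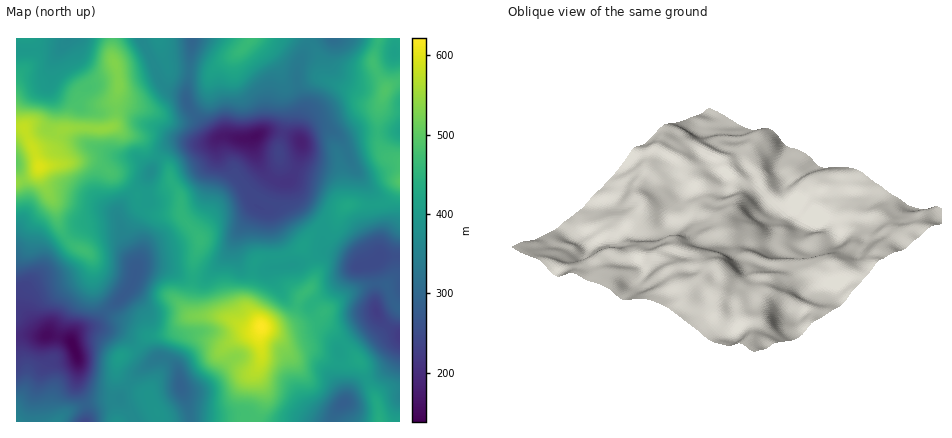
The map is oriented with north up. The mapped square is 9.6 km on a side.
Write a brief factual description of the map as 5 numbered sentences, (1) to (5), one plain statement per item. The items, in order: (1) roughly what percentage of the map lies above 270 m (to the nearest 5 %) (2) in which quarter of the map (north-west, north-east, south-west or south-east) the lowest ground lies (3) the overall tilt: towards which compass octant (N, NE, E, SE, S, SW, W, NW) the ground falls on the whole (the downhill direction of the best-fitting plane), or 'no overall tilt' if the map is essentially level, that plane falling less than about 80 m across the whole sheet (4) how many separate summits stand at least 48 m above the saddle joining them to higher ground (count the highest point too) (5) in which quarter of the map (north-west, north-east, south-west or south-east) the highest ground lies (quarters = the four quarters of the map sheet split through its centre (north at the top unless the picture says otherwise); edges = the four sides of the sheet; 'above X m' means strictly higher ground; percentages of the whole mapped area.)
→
(1) Roughly 85 % of the ground is higher than 270 m.
(2) The lowest ground is in the south-west quarter.
(3) On the whole the map has no overall tilt.
(4) Counting only tops that stand 48 m proud, the map has 5 summits.
(5) The highest point lies in the south-east quarter of the map.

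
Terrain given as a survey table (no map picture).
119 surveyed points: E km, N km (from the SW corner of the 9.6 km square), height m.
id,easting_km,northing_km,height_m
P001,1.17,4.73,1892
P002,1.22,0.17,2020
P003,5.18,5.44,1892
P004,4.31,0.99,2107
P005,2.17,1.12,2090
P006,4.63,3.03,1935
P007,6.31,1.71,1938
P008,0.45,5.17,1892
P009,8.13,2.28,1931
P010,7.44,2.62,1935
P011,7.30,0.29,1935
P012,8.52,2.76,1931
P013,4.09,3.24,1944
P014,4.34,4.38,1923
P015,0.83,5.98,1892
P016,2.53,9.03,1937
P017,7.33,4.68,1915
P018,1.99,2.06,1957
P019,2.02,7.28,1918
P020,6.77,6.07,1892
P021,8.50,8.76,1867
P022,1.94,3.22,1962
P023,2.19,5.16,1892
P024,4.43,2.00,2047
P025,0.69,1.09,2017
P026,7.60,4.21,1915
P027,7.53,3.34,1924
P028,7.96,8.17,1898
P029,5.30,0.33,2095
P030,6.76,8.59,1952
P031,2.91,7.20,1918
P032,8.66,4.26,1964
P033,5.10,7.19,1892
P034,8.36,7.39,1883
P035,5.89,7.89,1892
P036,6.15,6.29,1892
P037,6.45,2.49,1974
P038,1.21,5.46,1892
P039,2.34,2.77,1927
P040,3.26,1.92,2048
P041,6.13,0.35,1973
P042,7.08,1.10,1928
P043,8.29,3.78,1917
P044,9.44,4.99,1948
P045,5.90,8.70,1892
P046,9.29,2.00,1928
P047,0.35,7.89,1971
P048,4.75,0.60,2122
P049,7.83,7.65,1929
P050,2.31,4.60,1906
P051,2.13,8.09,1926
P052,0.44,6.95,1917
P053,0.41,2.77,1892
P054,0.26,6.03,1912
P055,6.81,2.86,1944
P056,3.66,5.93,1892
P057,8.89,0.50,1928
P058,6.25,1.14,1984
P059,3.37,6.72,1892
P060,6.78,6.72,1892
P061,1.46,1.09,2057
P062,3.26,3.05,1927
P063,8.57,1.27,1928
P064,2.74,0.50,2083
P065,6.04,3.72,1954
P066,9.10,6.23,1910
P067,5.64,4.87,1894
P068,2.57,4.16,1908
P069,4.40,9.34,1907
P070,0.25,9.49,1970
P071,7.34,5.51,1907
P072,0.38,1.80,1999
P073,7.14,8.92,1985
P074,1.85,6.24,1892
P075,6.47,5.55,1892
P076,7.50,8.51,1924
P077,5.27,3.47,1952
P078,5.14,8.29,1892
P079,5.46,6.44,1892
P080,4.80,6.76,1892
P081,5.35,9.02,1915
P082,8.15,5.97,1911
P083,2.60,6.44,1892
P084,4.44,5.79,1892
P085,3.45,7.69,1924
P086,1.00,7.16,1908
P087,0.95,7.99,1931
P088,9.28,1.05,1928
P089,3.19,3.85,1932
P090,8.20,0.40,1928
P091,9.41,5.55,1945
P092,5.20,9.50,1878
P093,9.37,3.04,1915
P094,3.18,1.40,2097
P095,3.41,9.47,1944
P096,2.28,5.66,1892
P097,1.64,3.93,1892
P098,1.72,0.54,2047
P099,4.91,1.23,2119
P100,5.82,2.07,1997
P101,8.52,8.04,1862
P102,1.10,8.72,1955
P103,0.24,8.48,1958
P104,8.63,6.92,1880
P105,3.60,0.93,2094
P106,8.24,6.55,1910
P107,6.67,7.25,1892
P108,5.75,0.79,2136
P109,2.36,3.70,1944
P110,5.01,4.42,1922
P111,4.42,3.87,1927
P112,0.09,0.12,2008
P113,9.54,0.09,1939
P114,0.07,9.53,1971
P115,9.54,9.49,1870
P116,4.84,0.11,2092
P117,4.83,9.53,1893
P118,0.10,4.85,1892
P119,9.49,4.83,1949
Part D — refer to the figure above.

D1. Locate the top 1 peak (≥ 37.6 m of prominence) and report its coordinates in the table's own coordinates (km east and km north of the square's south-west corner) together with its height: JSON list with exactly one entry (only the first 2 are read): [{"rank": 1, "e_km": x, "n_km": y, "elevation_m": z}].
[{"rank": 1, "e_km": 5.66, "n_km": 0.84, "elevation_m": 2139}]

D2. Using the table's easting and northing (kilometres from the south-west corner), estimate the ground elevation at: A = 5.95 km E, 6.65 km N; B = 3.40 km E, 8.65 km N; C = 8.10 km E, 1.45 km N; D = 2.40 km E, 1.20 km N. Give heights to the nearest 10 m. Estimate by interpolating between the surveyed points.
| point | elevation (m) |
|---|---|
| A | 1890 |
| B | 1910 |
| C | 1930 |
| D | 2100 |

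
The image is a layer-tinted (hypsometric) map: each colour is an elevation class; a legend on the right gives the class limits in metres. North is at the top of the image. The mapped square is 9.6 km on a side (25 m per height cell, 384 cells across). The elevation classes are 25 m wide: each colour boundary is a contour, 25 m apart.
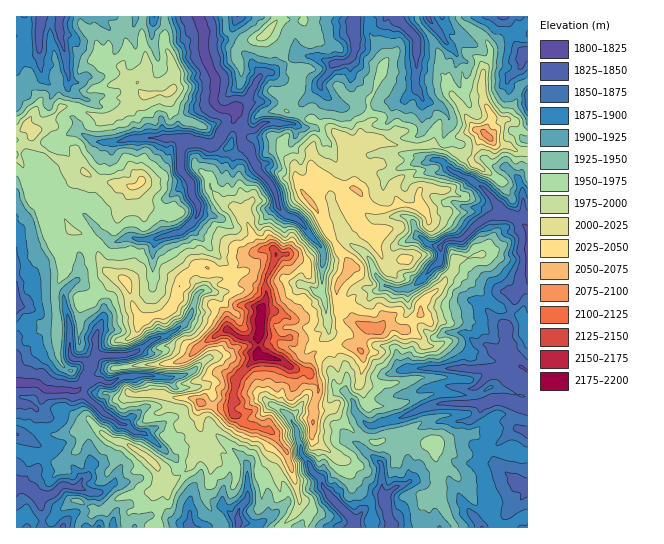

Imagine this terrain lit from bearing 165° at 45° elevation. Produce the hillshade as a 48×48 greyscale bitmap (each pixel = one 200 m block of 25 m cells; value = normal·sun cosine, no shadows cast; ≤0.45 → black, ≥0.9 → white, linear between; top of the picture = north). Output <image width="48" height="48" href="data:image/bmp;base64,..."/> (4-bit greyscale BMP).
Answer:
<image width="48" height="48" href="data:image/bmp;base64,Qk32BAAAAAAAAHYAAAAoAAAAMAAAADAAAAABAAQAAAAAAIAEAAATCwAAEwsAABAAAAAAAAAAAAAAABEREQAiIiIAMzMzAERERABVVVUAZmZmAHd3dwCIiIgAmZmZAKqqqgC7u7sAzMzMAN3d3QDu7u4A////AJh5yKy5mom7qqeauVfLunt4iomql4uYeId3qomqiqq7qpi3qoa6l5yoiZmqmJqZh2aFVlVYiaq7qqrZeriYZ6zJl4iamamZh3iqZVh1d4qsubvLmauna7u6uGZ4mpmYiJqsypmoeImbyauqmZyWq7u7vJd5mpmYmrqZvLiamqh4u6qqiptoy7qpq7qZmYmaqpmHiqqaqXR4ipmbmrpuy5iKuaqqmZmaqYiIeaq5hDaZiYm9y7aNyXebuamZmZmYh4iIial0JGiZmZvd3KWaqZmGZ4hmd4mYd5h3d5YkWMmJqqzcqFaoqqmIZVVmZ3eZmXd3dFN7yquprLq5c0qYq7i8uoZVZnVniHdmUzir3aqpipiYd623qYq7u7qYiIh3iHd2ZkdTZ4dWVWWZnMzaqIu6qqq7qqmpmYiazIZ0ESNDNYaLzMzMmqq6mImZmIiIiKq7y6eaipvchWZb3cypi7q7qHiZmJmIiZq7mLdWZom++2VHzKhmm7u8y8zdy6qZipmamsmsthE1rtmXmWaHirqrzd3t3KmZmpmZqrmL/8YhF824iXiZd4ic3dyqmqqpmZiJmrtmjv6jATl2iqmZhoiKzKu7qqqpmGd4mr2XiL39VDNWermZiIdleGm6qqmrl2d5mqy4h2e9plNlWYd4eYdUREaZmZmph4mJl4q5mGZ7xlZUN3ZmaIh2MyFbuqqYdpmIt3mqmXdpy4h2R4mJd5qoipIGu7uqp5mIuoiYeIdmrbmIZ7u7hIu5zexAe7vMuZmYmph1V3ZVeHeJh93JdWiKqs7TOazMupiZmZhlZmRERFd4h4mFeHaLl2iYI3mrqYiZqph3ZnUiNGZVRCIyqXiqqWSdYQR4iZiZmpirq8uVFGVWQQAXuYqomqjf20A1eZmYmImrzM3tc1aIYhFaqJmYiazM7cY0epqIiJmZqqqrlniIlzm7mZmZmryYm9yHupqIiamZq6lmeYhmmHnKiZmYiZqJqrqsy5iYmqqZq7qGeYZVRaeYmYiId3Z4mGnNvKiZmah3eJmWqHZUJ5d4mHd4h3VUJZ3KnKmZmIZUVWd3l1ZVWYdXd3eImHZVes24q5mYiGZlVFV4UzZlmXZXZoiImZmry7rMy5qYd2d1MzRoRVWHiIZWd4iZmZq8qYvsqJqpl5u7mYmsvLZ4dUVEaHeIeId4Z5q6iHiamazd7d3ty6l4llZ2ZkRXZndndnV5mDZnmpeKzNzLhGmHiqqYdFVXdVZmiFVldkRld3Znm8zLl3moWKqWZod3d2Z3mHhkV3VmRXiYiZqrupnLZ3ioaJd5qZaIl3lmaYdYZ3iIiIeJmZeshWeahnZoqqiId2iIZ3d4eJiId4eHaJmbuHeKpUVnmph3d2eadYd4d4mHd4iGaImqzKh4qoVWiZhnZ3Wal5h3dmiHd2h2iYeKzLmavLhWaJhnZ3aKqomHh4d4eGh3mYdoq6qrqoh2VXmFeIhoq5mHiId4h2Z4iYhVWKqpmYiHVGp3iYdWiYmHiHd3h2Z3iIhTNKqpmZh3VHxYioRVaA=="/>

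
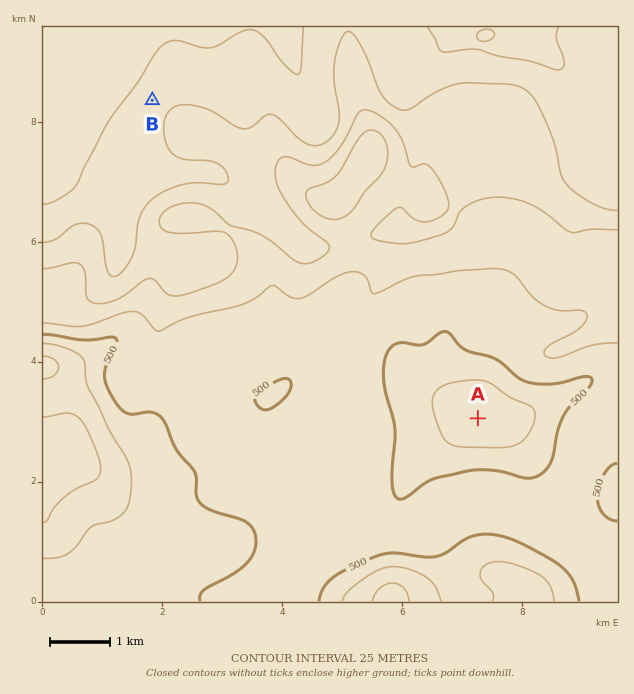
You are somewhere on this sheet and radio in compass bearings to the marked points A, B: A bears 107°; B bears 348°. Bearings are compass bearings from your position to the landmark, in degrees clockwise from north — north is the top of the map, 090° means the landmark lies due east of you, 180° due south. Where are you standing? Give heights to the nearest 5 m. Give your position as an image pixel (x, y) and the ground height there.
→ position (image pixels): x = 202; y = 334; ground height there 490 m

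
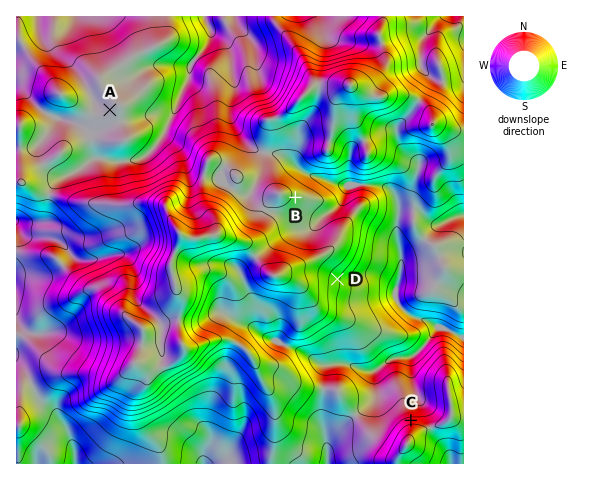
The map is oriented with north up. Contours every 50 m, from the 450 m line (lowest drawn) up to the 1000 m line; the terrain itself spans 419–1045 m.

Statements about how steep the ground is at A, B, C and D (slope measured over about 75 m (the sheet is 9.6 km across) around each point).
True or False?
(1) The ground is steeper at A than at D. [False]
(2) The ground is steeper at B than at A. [True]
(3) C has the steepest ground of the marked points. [True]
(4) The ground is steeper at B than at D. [False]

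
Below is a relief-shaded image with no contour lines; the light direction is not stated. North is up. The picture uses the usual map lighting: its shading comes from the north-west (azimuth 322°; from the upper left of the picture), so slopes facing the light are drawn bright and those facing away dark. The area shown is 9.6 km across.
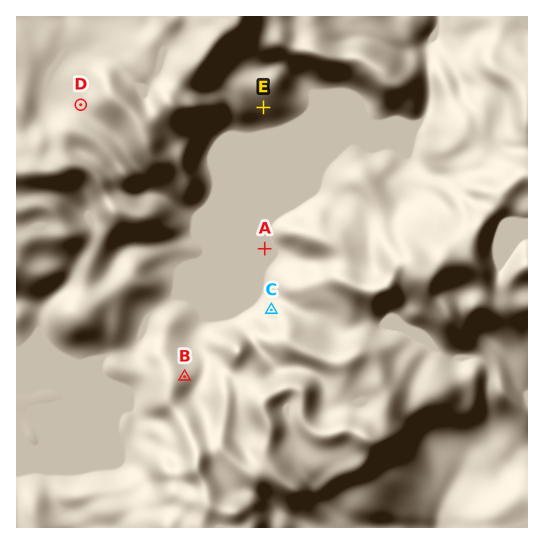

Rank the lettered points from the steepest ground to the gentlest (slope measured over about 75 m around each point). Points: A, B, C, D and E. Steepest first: C E B D A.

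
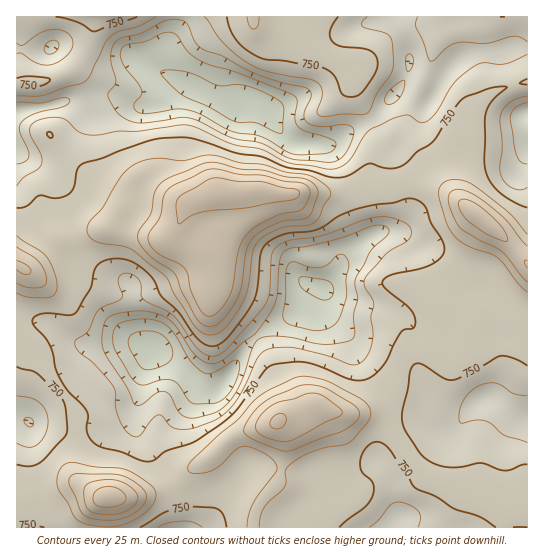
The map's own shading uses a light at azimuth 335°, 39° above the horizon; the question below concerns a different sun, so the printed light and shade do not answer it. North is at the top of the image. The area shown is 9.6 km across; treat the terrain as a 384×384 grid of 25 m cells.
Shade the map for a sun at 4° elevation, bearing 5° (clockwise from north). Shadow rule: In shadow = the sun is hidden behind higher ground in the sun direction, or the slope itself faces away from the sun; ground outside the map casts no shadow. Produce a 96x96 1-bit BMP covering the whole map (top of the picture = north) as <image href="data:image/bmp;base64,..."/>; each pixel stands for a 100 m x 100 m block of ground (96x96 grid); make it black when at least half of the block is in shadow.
<image width="96" height="96" href="data:image/bmp;base64,Qk2+BAAAAAAAAD4AAAAoAAAAYAAAAGAAAAABAAEAAAAAAIAEAAATCwAAEwsAAAIAAAAAAAAA////AAAAAAAAP///4AAAAAAAAAAAP///8AAAAAAAAAAAH///4AAAAABgAAAAf//BgAAAAAHwAAAAZ/+AAAAAAAHwAAAAYAAAAAAAAAHwAAAAYAAAAAAAAAAAAAAAAAAAAAAAAAAAAAAAAAAAAAeAAAAAAAAAAAAAAA//gAAAAAAAAAAADB//4AAAAAAAAAAADD//+AAAAAAAAAAAAD///AAAAAAAAAAAAH///gAAAAAAAAAAAP///wAAAAAAAAAAAH///wAAAAAAAAAAAD///4AAAAAAAAAAAB/n/4AAAAAAAAAAAAOA/8AAAAAAAAAAAAAAP8AAAAAQAAAAAAAADgAAAAD4AAAAcAAAAAAAAAD4AAAA/AAAAAAAAAD4AAAB/gAAAAAAAAH4AAAB/gAAAAAABwHwAAAD/wAAAAAAD8EAAAAD/4AAAAAAB+AAAAAH/4AAAAAAB+AAAAD//8AAAAAAAcAAAAH//8AAAAAAAAAAAAP//8AAAAAAAAAAAAP//+AAAAAAAAAAAAf//+AAAAAAAAAAAA////AAAAAAAAAAAB////AAAAAAAAAAAD////gAAAAAAAAAAH////gAAAAAAADgAH////wAAAAAAAD8AP////7wAAAAAAD+AP/////8AAAAAAL+Af//9+/+AAAAAAf+Af//4eP+AAAAAAf+AAP/wMH/gAAAAA/+AAf/gAH/4HAAAH/8AAf/AAH/8GAAAf/4AB/+AAP/8AAAB//wAD/+AAf/+AAAD/+AAH/+AAf/+AAAD/8AAP/+AA///AAAH/8AAf/+AA///gAAP/4AA//+AB///wAAP/wAA//8AB///4AAf/gAA//wAB///8AAf/AAB/+AAB////AAf/AAA8AAAB////wAf+AAAAAAAB////8A/4AAAAAAAA////+AfwAAAAAAAAf////AfgAAAAAAAAP/A/+AeAAAAAAADwH+AH8AYAAAAAAABwD8AAAAAAAAAAAAAAB8AAAAAAAAAAAAAAAAAAAAAAAAAAAAAAAAAAAAAAAAAAAAAAAAAAAAAAAAAAAAAAAAAAAAAAAAAAAAAAAAAAAAAAAAAAAAAAAAAAAAAAAAAAAAAAAAAAAAAAAQAAAAAAAAAAAAAAA4AAAAAAAD8AAAAAB4AAAAAAAH/AAAAAB4AAAAAAAP/gAAAAAgAAAAAAB//gAAAAAAAAAAAAP//wAAAAKAAAAAAB///4AAAAbAAAAAAH/7/4AAAA/4AAAAAP/4P4AAAB//gAAAAf/8H4AAAB//4AAAA//+AgAAAB//8AAAB///AAwAAB//+AAAP///gB4AAA//+AAAf///gA4AAAEB+AAAf///wA4AAAAAAAAA////wAIAAAAAAA+A////gAAAAAAAAD/A///wAAAAAAAAAH/g//4AAAAAAAAAAP/g//gAAAAAIAAHgP/4//AAAAAAeAAPwP/85+AAAAAAfgAf4P/+A4AAAAAAH/wf4P//AAAAAAAAAH4P8f//AAAAAAAAAB4P////AAAAAAAAAAAB////gAAAAAAAAAA="/>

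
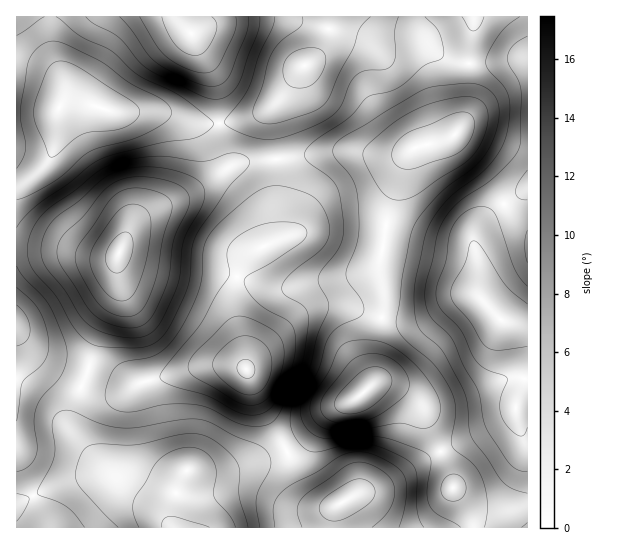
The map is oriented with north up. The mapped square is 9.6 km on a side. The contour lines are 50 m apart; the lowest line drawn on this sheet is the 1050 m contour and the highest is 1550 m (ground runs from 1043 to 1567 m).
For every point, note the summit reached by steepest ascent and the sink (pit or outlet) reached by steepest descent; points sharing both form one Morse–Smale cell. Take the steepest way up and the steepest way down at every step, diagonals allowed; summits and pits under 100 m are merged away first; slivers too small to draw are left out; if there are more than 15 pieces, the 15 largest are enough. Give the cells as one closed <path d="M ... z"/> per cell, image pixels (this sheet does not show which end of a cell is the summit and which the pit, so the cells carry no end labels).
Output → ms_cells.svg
<path d="M50 16l-34 1 0 230 42 2 39 8 17 0 5-3 10-24 12-13 56-28 31-22-8-42-2-2-24 0-33-11-47 0-32-9-20 1 2-21-12-33z"/><path d="M275 159l-40 5-38 25-48 23-17 14-15 31 0 38-22 50-6 22-8 19 2 2 18 5 16 0 32-13 49-13 36-2 11 2-2-24-10-37 0-13 6-22 6-12 12-10 17-8 3-6 0-73z"/><path d="M234 365l-36 2-49 13-32 13-16 0-19-6-10 22-1 18 16 23 19 19 15 12-11-5-20 0-19 4-25 9-30 16 0 22 158 1-3-10 1-12 9-28 6-7 38 0 60-18 2-3-23-37-17-43z"/><path d="M477 296l-14 0-8 3-24 14-17 7-21 0-11-3-6 24-1 38-3 6 11-2 16 5 16 11 8 8 6 22 20 41 4 19 18 29 2 10 54 0 1-125-12 2 11-35 0-24-7-15-6-6-13-5z"/><path d="M522 59l-52 5-2 42-4 15-5 9-13 10-32 8-6 6-20 59-8 45 0 19 4 16-2 24 11 3 21 0 17-7 24-14 8-3 17 1-1-28-6-27 2-8 6-11 10-10 37-24 0-128z"/><path d="M410 151l-16 5-51-5-67 8 1 76-3 6-17 8-12 10-6 12-6 22 2 21 8 29 3 25 17-21 30-27 16-11 14-4 16 0 40 12 4-2 1-22-4-16 0-19 8-45 16-51z"/><path d="M351 37l-12 0-5 3-19 19-10 6-30 40-3 6 0 14 5 34 66-8 51 5 28-11 24-5 5-3 10-11 7-20 1-42-20-4-19-12-11-4-42 1z"/><path d="M383 383l-12 2-13 12-27 14-33 34-10 6 7 22 8 16 16 15 10 3 10-2-6 10 1 13 137 0 0-10-18-29-4-19-20-41-6-22-8-8-13-10z"/><path d="M181 16l-130 0 1 34 12 33 0 15-3 5 21 0 32 9 47 0 33 11 23 1 2-2 0-13-4-30-23-45-8-8z"/><path d="M339 305l-22 2-18 8-43 39-9 13 16 43 24 42 11-7 28-30 32-18 14-12 3-6 0-29 6-32z"/><path d="M34 248l-18 1 0 84 25 30 40 24 6-12 14-48 16-32 0-38-20 0-30-6z"/><path d="M330 16l-148 0 2 10 8 8 21 41 4 18 2 29 8 1 19-4 24-11 14-14 13-21 14-11 12-15 5-13z"/><path d="M287 452l-62 19-38 0-6 7-6 17-4 20 2 11 2 2 158 0 0-13 4-9-8 1-10-3-12-10-12-21z"/><path d="M17 333l-1 170 39-18 27-8 28-1 7 3-30-29-16-23 1-18 9-22-40-24z"/><path d="M527 189l-36 24-14 16-4 10 6 30 0 25 2 5 20 21 13 5 7 8 4 8 2 29-10 35 11-3z"/>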